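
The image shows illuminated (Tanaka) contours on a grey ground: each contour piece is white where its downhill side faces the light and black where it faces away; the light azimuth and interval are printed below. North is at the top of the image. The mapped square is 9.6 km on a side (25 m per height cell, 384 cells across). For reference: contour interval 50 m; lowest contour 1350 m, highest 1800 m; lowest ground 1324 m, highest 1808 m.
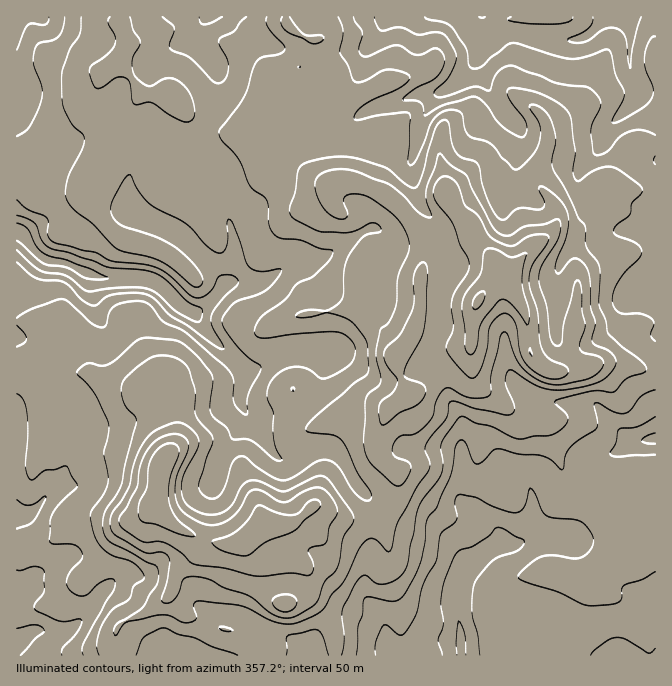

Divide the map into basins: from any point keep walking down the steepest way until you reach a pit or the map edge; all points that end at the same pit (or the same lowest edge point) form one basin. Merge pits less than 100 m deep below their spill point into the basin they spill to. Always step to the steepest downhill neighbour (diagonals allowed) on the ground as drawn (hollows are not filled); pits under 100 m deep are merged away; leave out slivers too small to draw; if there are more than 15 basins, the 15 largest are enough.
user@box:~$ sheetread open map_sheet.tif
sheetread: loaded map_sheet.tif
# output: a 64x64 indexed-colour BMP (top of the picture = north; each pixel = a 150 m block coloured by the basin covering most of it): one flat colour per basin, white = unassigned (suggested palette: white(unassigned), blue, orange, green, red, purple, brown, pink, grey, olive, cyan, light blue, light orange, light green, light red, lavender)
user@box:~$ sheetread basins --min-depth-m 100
<image width="64" height="64" href="data:image/bmp;base64,Qk12CAAAAAAAAHYAAAAoAAAAQAAAAEAAAAABAAQAAAAAAAAIAAATCwAAEwsAABAAAAAAAAAA////ALR3HwAOf/8ALKAsACgn1gC9Z5QAS1aMAMJ34wB/f38AIr28AM++FwDox64AeLv/AIrfmACWmP8A1bDFAEREREREEREREREREREREREzMzMzMzMzMzMzMzMzMzMzREREREQRERERERERERERETMzMzMzMzMzMzMzMzMzMzNERERERBERERERERERERERMzMzMzMzMzMzMzMzMzMzM0REREREQRERERERERERERMzMzMzMzMzMzMzMzMzMzMzREREREREQREREREREREREzMzMzMzMzMzMzMzMzMzMzNEREREREREQREREREREREzMzMzMzMzMzMzMzMzMzMzM0RERERERERBERERERERMzMzMzMzMzMzMzMzMzMzMzMzREREREREREQREREREREzMzMzMzMzMzMzMzMzMzMzMzNERERERERERBERERERERMzMzMzMzMzMzMzMzMzMzMzM0REREREREREQRERERMzMzMzMzMzMzMzMzMzMzMzMzMzREREREREREREERERMzMzMzMzMzMzMzMzMzMzMzMzMzNEREREREREREQSIhMzMzMzMzMzMzMzMzMzMzMzMzMzM0REREREREREQiIiIjMzMzMzMzMzMzMzMzMzMzMzMzMzREREREREREIiIiIiIiIzMzMzMzMzMzMzMzMzMzMzMzNEREREREREQiIiIiIiIiMyIiIjMzMzMzMzMzMzMzMzM0REREREREQiIiIiIiIiIiIiIiIzMzMzMzMzMzMzMzMzRERERERERCIiIiIiIiIiIiIiIjMzMzMzMzMzMzMzMzNEREREREREIiIiIiIiIiIiIiIiMzMzMzMzMzMzMzMzM0RERERERERCIiIiIiIiIiIiIiIzMzMzMzMzMzMzMzMzREREREREREIiIiIiIiIiIiIiIzMzMzMzMzMzMzMzMzNEREREREREQiIiIiIiIiIiIiIzMzMzMzMzMzMzMzMzM0REREREREREIiIiIiIiIiIiIjMzMzMzMzMzMzMzMzMzREREREREREQiIiIiIiIiIiIiMzMzMzMzMzMzMzMzMzNERERERERERCIiIiIiIiIiIiIjMzMzMzMzMzMzMzMzM0RERERERERCIiIiIiIiIiIiIiMzMzMzMzMzMzMzMzMzREREREREREIiIiIiIiIiIiIiIjMzMzMzMzMzMzMzMzNEREREREREIiIiIiIiIiIiIiIiITMzMzMzMzMzMzMzM0QiRERCIiIiIiIiIiIiIiIiIiIhEzMzMzMzMzMzMzMzIiIiIiIiIiIiIiIiIiIiIiIiIhETMzMzMzMzEzMzMzMiIiIiIiIiIiIiIiIiIiIiIiIiEREzMzMzMxERERERESIiIiIiIiIiIiIiIiIiIiIiIiIRERMzMzMxERERERERIiIiIiIiIiIiIiIiIiIiIiIiIhERERMzMzEREREREREiIiIiIiIiIiIiIiIiIiIiIiIhERERETMzMRERERERESIiIiIiIiIiIiIiIiIiIiIiIhERERERMzMxERERERERIiIiIiIiIiIiIiIiIiIiIiIiEREREREzMzEREREREREiIiIiIiIiIiIiIiIiIiIiIiIRERERETMzERERERERESIiIiIiIiIiIiIiIiIiIiIiIREREREREzMRERERERERIiIiIiIiIiIiIiIiIiIiIiIhERERERERMREREREREREiIiIiIiIiIiIiIiIiIiIiIiERERERERERERERERERESIiIiIiIiIiIiIiIiIiIiIiIRERERERERERERERERERIiIiIiIiIiIiIiIiIiIiIiIhEREREREREREREREREREiIiIiIiIiIiIiIiIiIiIiIiERERERERERERERERERESIiIiIiIiIiIiIiIiIiIiIiIRERERERERERERERERERIiIiIiIiIiIiIiIiIiIiIiIREREREREREREREREREREiIiIiIiIiIiIiIiIiIiIiERERERERERERERERERERESIiIiIiIiIiIiIiIiIiIiERERERERERERERERERERERIiIiIiIiIiIiIiIiIiIiIRERERERERERERERERERERFSIiIiIiIiIiIiIiIiIiIREREREREREREREREREREREVUiIiIiIiIiIiIiIiERERERERERERERERERERERERERVVIiJSIiIiIiIiIiIRERERERERERERERERERERERERFVVVVVIiIiIiIiIiIREREREREREREREREREREREREREVVVVVVSIiIiIiIiIhERERERERERERERERERERERERERVVVVVVIiIiIiIiImERERERERERERERERERERERERERFVVVVVVSIiIiJmZmYREREREREREREREREREREREREREVVVVVVVUiIiJmZmZhERERERERERERERERERERERERERVVVVVVVVIiJmZmZmYRERERERERERERERERERERERERFVVVVVVVVmZmZmZmZhEREREREREREREREREREREREREVVVVVVVVWZmZmZmZmYRERERERERERERERERERERERERVVVVVVVWZmZmZmZmZmYRERERERERERERERERERERERFVVVVVVWZmZmZmZmZmZmEREREREREREREREREREREREVVVVVVVVmZmZmZmZmZmYRERERERERERERERERERERERVVVVVVVWZmZmZmZmZmZhERERERERERERERERERERERFVVVVVVVZmZmZmZmZmZhEREREREREREREREREREREREVVVVVVVVmZmZmZmZmZhERERERERERERERERERERERER"/>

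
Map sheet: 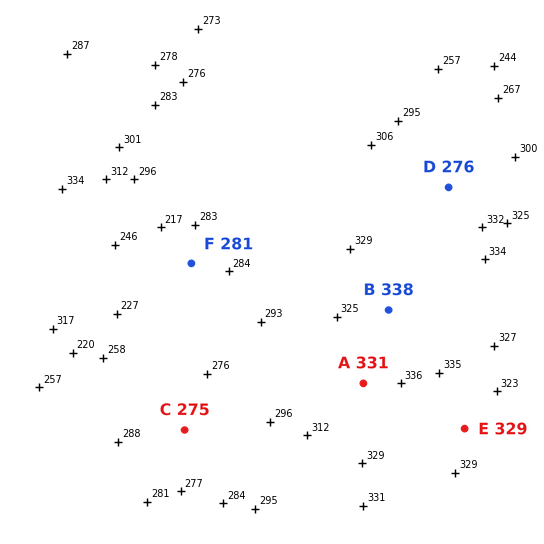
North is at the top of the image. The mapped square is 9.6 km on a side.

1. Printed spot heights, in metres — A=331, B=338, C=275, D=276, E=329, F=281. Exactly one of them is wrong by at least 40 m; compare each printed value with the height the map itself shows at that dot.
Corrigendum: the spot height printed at D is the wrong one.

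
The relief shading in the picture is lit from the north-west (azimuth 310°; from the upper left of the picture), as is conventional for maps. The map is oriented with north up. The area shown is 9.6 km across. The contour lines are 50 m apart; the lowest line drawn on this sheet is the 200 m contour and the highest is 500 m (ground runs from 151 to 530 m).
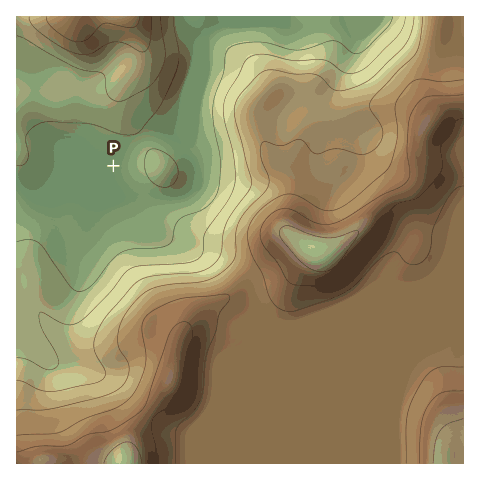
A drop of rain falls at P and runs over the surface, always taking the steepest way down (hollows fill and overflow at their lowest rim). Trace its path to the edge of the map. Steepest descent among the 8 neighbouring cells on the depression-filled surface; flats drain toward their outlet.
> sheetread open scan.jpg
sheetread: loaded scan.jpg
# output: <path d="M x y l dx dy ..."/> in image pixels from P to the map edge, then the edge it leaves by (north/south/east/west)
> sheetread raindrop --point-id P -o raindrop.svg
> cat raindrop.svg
<path d="M113 166l-7 7-43 0-29 29-17 0"/>
exit: west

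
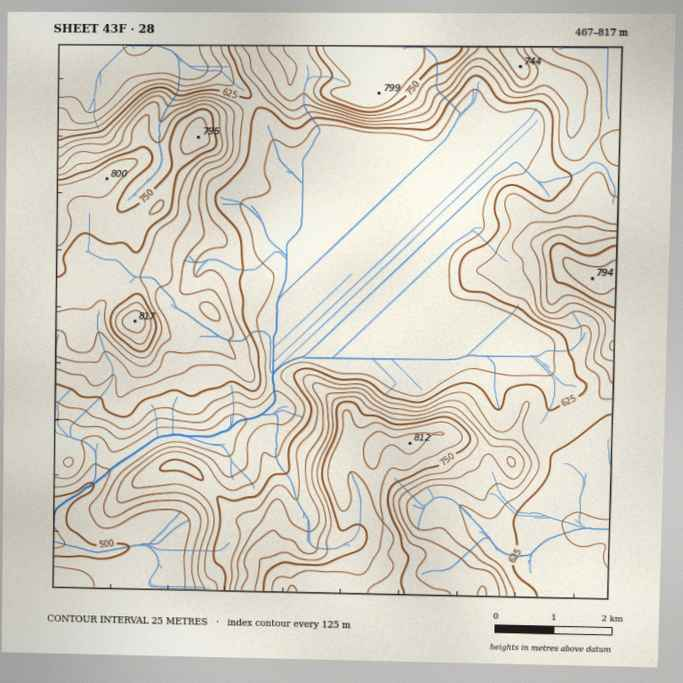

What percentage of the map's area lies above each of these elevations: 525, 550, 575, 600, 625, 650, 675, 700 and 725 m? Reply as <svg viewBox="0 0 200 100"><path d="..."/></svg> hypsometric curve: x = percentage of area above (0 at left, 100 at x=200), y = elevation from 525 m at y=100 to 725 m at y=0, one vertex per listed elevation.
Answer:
<svg viewBox="0 0 200 100"><path d="M193 100l-9-12-6-13-46-13-25-12-22-12-19-13-15-13-14-12"/></svg>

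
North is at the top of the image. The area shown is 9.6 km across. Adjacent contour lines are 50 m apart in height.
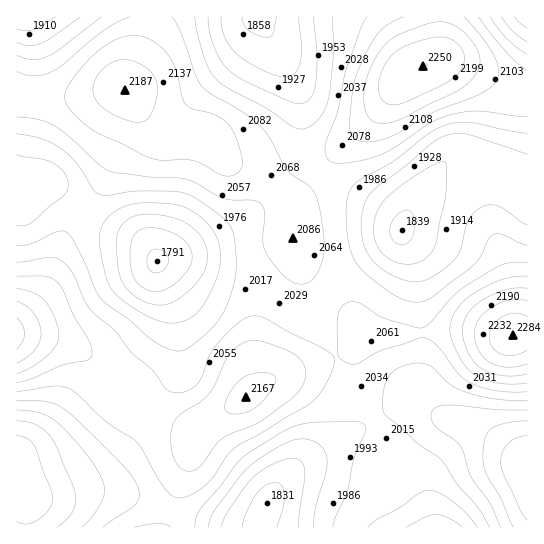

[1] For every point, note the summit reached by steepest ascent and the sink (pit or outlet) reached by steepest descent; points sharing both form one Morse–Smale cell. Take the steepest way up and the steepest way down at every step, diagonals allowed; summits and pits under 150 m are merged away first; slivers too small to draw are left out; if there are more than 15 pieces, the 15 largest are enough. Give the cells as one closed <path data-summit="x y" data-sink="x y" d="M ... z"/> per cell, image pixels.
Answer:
<path data-summit="17 334" data-sink="157 261" d="M49 184l-7 0-21 15-5 0 1 136 29 2 31 11 8 5 29 30 19 9 37 27 21 10 7 0 73-50 65-22-12-22-18-18-17-8-27-20-16-6-35-8-25-12-12-3-16 1-7-11-12-10-42-20-32-27z"/><path data-summit="423 66" data-sink="259 17" d="M438 16l-287 0-4 22-22 52 20 29 17 16 11 2 33-2 21 26 18 7 21 12 19 21 6 12 0 7 2-14 10-15 26-32 36-33 34-44 14-13 20-6 4-5 3-17z"/><path data-summit="423 66" data-sink="157 261" d="M125 89l-14 0-38 8-44 0-13-2 0 103 5 1 21-15 11 1 44 35 42 20 12 10 7 11 23 0 42 18 31 6 35 24 16 7 14-14 6-11-16-14-8-12-8-22-2-30-8-16-22-21-34-15-21-26-33 2-15-5-13-13-14-24z"/><path data-summit="513 335" data-sink="527 474" d="M475 331l-37 0-36 4-28 0-9-3-13 29 1 20 31 53 7 23 10 4 18 20 15 47 93 0 1-194-25 2z"/><path data-summit="423 66" data-sink="402 230" d="M446 60l-11 1-26 11-10 10-34 44-36 33-33 42-4 12 1 30 12 28 21 21 23-23 42-28 10-10 8-20 30-41 10-10 16-1 25 8 38 27 0-99-15-4-40-23z"/><path data-summit="513 335" data-sink="402 230" d="M465 159l-16 1-10 10-30 41-8 20-10 10-42 28-22 22 22 22 13 18 12 4 28 0 36-4 37 0 28 5 25-3 0-138-35-27z"/><path data-summit="17 334" data-sink="21 483" d="M27 335l-11 0 0 142 4 4 4 10 3 4 10 2 18 0 28-5 30 0 22 5 35 14 19-53 4-20 6-8-12-2-10-5-44-31-19-9-29-30-8-5-20-8z"/><path data-summit="17 334" data-sink="267 503" d="M337 357l-66 22-72 49-6 10-4 20-18 52 56 17 32 1 2-11 8-18 16-21 17-15 33-20 13-14-4-43z"/><path data-summit="513 335" data-sink="267 503" d="M362 335l-12 14-14 8 5 14 7 42-1 18-17 16-33 20-12 11-21 32-4 11 1 7 172-1-6-26-8-20-18-20-10-4-7-23-31-53-1-20z"/><path data-summit="423 66" data-sink="25 17" d="M150 16l-133 0-1 78 13 3 44 0 38-8 14 0 22-51 4-13z"/><path data-summit="423 66" data-sink="527 17" d="M527 16l-88 0 0 38-4 7 11-1 20 5 47 26 14 4z"/><path data-summit="513 335" data-sink="21 483" d="M17 477l0 51 146 0 8-15-2-4-22-8-34-9-30 0-28 5-18 0-10-3z"/><path data-summit="513 335" data-sink="157 261" d="M326 292l-22 25 20 18 11 19 3 2 12-7 14-18-15-18z"/><path data-summit="513 335" data-sink="267 503" d="M173 511l-4 3-4 14 70-1-40-8z"/>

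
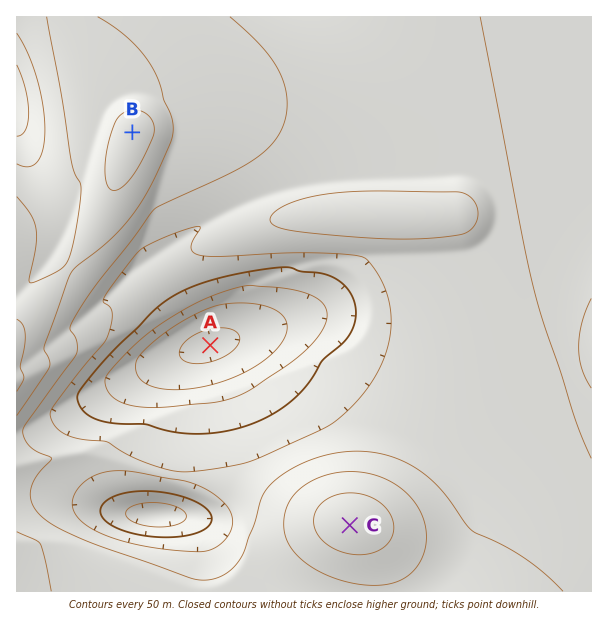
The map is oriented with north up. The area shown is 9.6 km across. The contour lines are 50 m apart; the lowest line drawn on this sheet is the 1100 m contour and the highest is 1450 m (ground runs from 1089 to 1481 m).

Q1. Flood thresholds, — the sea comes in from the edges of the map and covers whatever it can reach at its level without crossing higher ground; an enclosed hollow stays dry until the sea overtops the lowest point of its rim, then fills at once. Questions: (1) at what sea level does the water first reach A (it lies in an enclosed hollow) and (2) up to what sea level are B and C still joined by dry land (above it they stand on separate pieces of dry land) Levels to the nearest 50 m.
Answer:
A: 1300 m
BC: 1350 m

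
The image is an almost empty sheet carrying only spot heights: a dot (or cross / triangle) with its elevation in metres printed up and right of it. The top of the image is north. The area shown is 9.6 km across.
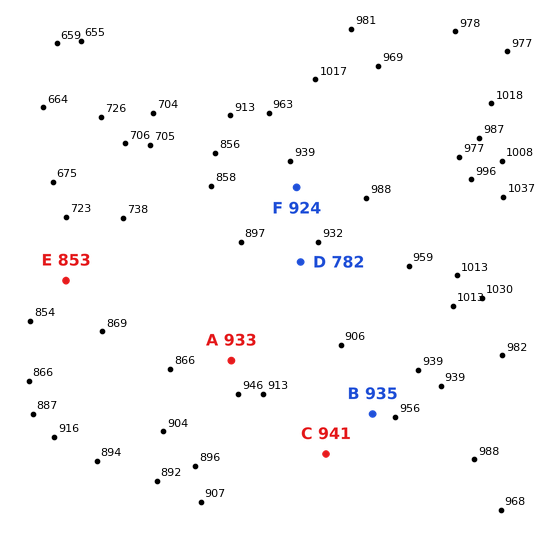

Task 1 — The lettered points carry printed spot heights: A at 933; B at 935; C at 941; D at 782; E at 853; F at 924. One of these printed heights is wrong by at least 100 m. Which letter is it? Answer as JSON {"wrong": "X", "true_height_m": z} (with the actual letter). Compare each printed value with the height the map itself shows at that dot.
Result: {"wrong": "D", "true_height_m": 907}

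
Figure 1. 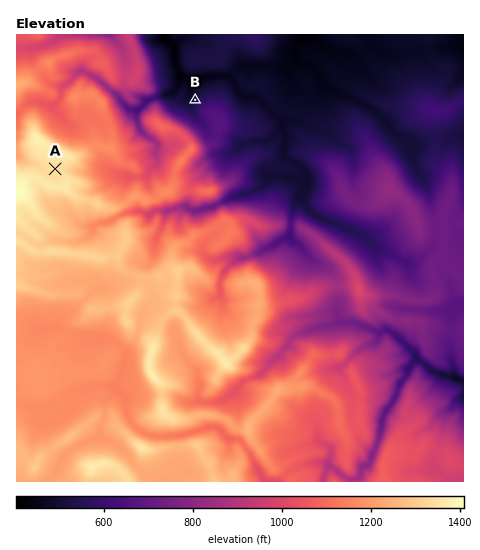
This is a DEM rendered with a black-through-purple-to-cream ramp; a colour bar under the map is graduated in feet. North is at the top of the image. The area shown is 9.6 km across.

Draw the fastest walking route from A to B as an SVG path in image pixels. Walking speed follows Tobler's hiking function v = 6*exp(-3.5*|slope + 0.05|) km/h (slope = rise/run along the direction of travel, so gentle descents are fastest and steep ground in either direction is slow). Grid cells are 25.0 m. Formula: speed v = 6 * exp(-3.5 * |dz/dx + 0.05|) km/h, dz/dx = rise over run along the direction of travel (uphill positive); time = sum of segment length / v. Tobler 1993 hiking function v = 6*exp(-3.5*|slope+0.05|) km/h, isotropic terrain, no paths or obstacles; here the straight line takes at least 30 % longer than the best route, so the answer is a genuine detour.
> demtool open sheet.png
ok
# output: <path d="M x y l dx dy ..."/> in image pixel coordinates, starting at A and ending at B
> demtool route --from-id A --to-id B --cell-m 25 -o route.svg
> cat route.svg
<path d="M55 169l1 0 5-3 6 0 4-2 5 0 2-1 14-14 17-8 3-4 3-1 14-14 2-1 5 0 2-1 0-3 2-4 11-11 4-2 4 0 9 5 14 0 3-2 3 0 7-3"/>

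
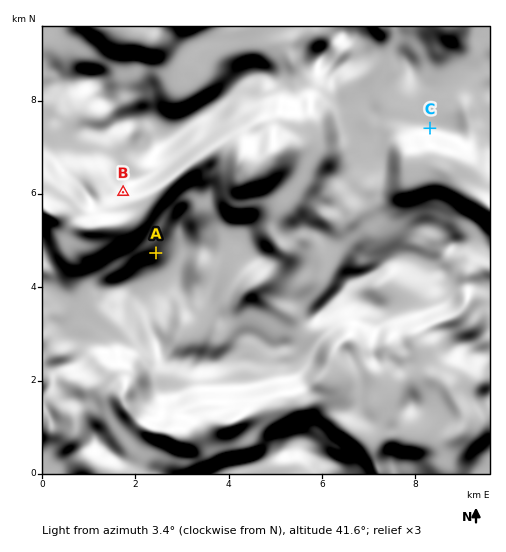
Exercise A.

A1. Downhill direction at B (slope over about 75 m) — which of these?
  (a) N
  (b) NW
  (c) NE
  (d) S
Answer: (a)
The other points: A SE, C N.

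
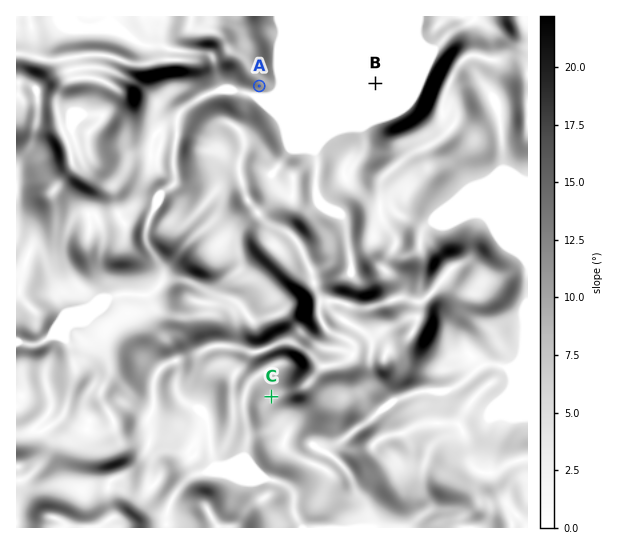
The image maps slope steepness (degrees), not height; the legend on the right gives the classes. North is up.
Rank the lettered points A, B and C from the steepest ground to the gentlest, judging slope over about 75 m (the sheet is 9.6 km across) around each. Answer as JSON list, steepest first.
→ ["A", "C", "B"]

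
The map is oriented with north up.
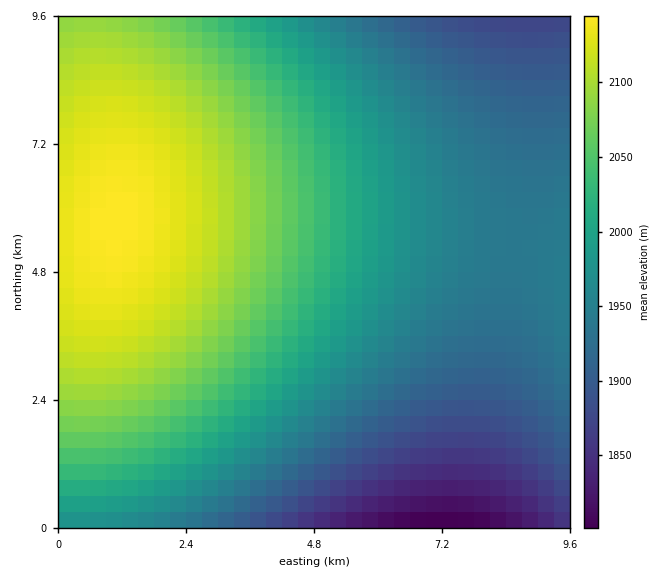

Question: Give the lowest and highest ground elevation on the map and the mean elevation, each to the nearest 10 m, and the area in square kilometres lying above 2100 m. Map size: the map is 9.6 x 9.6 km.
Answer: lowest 1790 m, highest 2140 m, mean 2000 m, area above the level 17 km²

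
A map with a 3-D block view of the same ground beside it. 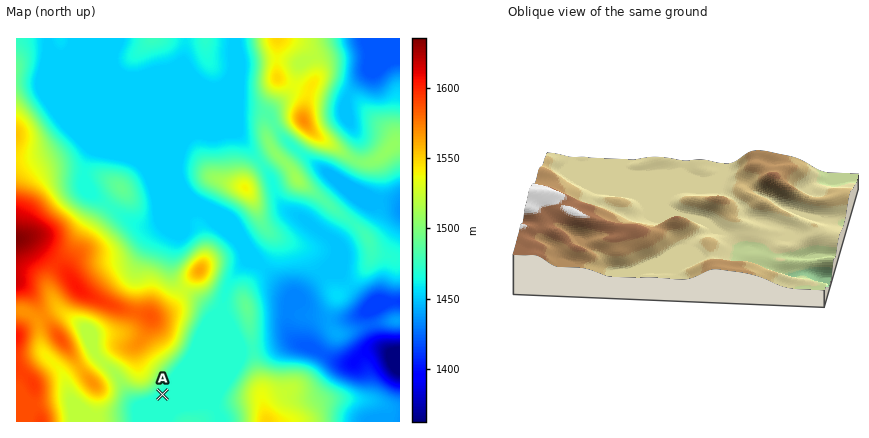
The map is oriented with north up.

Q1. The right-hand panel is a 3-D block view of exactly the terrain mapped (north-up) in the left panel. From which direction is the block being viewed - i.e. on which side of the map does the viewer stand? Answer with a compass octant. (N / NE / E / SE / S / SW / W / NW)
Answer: S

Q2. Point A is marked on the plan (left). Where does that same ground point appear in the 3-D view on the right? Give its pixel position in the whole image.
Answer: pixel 634 269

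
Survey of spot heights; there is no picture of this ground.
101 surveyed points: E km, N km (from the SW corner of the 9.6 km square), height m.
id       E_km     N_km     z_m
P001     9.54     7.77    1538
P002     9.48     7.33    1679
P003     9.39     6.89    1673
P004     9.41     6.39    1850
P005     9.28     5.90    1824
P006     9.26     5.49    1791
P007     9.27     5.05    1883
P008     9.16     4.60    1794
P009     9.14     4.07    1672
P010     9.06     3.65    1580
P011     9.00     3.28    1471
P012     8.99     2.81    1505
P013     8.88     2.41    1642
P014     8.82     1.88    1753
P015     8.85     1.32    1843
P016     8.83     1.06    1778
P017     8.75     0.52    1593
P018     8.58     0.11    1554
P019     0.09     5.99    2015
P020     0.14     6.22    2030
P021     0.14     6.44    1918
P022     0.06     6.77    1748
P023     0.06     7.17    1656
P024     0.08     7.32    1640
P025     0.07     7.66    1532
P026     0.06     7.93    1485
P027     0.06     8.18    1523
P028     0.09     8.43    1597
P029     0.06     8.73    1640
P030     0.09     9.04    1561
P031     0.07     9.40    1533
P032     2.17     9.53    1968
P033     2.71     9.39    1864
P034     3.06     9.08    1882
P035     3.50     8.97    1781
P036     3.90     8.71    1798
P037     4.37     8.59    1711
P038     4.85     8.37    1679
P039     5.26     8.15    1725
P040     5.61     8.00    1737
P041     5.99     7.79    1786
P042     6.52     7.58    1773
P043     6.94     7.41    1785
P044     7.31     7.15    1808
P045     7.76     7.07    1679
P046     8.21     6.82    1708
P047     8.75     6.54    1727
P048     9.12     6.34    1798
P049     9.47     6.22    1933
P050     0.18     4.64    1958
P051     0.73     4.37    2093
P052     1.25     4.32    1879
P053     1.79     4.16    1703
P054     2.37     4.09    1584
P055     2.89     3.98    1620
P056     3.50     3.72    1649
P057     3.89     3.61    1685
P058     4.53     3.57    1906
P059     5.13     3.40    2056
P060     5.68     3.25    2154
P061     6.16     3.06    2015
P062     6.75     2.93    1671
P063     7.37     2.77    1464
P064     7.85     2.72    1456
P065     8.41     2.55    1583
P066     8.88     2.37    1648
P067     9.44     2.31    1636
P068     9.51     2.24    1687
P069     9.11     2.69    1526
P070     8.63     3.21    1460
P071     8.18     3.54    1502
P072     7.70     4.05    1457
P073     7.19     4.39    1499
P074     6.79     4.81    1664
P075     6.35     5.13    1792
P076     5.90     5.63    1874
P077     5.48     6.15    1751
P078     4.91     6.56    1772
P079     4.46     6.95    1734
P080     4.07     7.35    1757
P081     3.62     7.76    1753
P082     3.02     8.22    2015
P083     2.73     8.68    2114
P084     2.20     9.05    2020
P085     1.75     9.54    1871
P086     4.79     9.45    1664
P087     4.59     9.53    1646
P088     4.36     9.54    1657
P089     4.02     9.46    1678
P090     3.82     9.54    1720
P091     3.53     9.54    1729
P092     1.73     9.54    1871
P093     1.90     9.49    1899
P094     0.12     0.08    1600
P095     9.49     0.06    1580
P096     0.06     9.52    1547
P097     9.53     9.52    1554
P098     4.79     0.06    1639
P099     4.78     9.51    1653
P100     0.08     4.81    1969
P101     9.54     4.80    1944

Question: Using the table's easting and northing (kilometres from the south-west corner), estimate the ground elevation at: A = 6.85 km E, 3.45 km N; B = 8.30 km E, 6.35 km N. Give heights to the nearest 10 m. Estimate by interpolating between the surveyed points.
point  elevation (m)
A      1760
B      1810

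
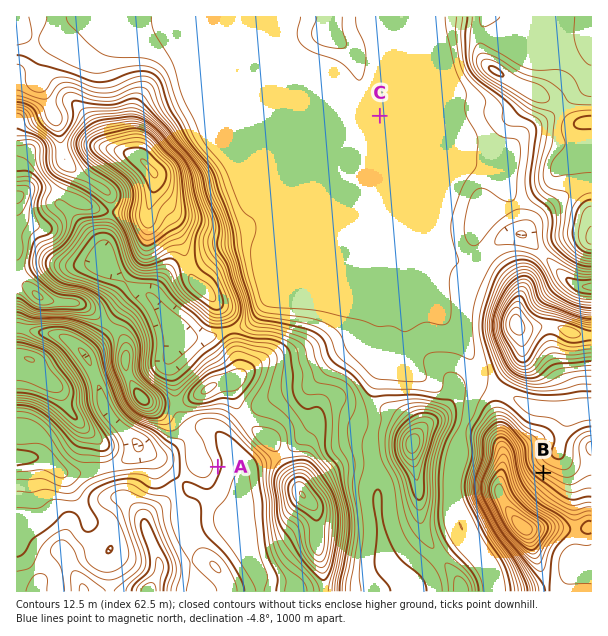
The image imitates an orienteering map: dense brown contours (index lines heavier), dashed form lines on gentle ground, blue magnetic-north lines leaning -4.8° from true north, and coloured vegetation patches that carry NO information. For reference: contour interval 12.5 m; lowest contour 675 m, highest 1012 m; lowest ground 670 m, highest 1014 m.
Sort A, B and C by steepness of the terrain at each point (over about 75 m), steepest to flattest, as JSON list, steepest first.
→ ["B", "A", "C"]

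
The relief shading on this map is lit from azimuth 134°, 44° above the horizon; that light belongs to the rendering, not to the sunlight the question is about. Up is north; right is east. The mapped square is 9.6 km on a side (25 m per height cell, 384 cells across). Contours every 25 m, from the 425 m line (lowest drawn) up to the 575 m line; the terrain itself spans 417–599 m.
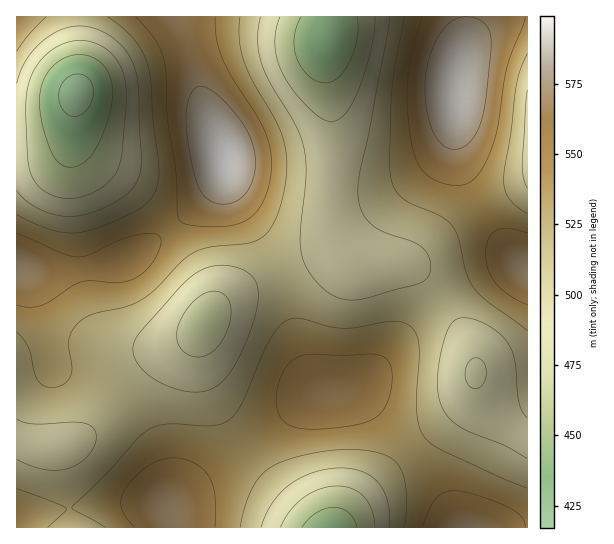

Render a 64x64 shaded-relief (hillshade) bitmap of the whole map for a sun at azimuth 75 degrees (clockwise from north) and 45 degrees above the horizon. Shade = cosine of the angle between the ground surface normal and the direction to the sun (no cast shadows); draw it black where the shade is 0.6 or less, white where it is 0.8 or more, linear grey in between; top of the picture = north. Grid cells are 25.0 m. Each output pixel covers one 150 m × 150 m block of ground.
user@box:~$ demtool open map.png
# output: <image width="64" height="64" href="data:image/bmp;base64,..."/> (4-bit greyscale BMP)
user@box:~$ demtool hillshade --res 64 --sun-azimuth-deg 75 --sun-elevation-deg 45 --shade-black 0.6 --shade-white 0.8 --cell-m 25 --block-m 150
<image width="64" height="64" href="data:image/bmp;base64,Qk12CAAAAAAAAHYAAAAoAAAAQAAAAEAAAAABAAQAAAAAAAAIAAATCwAAEwsAABAAAAAAAAAAAAAAABEREQAiIiIAMzMzAERERABVVVUAZmZmAHd3dwCIiIgAmZmZAKqqqgC7u7sAzMzMAN3d3QDu7u4A////AKqpmYh2ZVVWZ3iJmqq7u7u7qqmHZlRDM0RWZ4iZmaqqqqmZh3ZmVWZniJmqqqu7u7uqqYd2VEQ0RFZniJmZqqqqmZmId2ZmZneImaqqqqqqqqqZh3ZVRERFVneImZmqqqqZmYh3ZmZnd4iZqqqqqqqqqZmHdlVERFVmeImZmqqqqpmZiHdmZmd4iZmqqqqqqqqZmId2VVRFVWd4iZmqqqqpmZiId3ZmZ3iJmaqqqqmZmZmYh3ZlVVVWZ4iZmaqqqpmZmIh3dmZneImZmqmZmZmZmYiHdmZVVmZ3iJmaqqqqmZmYiHdmZmd4iZmZmZmZmZmIiId3ZmZmZ3iJmaqqqqqZmYiHd2ZmZ3iImZmZmZiIiIiIh3d2Zmd3iJmaqqqpmZmYiId3ZmZ3eIiZmZmYiIiIiIh3d3d3d4iJmaqqqZmZiIiIh3d2Znd4iJmZmYiIiHeIh3d3d3eIiZmaqqmZmZmIiIiHd3d3d3iImZmYiId3d3d3d3d4iIiZmqqqqZmYiIiIiId3d3d3iIiZmYiHd3d3d3d4iIiImZqqqqqZmIiId3eIiHd3d3eIiZmYiId3d3d3d4iIiImZqqqqqpmIh3d3d4iIiId3iIiJmZiId3ZmZ3d3iIiImZqqu7qqmYh3d2d3iIiIiIiIiJmZmId3ZmZmd3iIiImZqqu7u6qYh3ZmZneIiIiIiIiZmZmYh3ZmZmZ3eIiIiZmqq7u7qpiHZmZmd4iJmZmImZmZmYiHdmZmZneIiIiZmaq7u7uqmHdmVWZ3iJmZmZmZmZmZiHdmZmZmd4iIiJmZqru7u6qYdmVVZneImZmZmZmZmZmYd2ZVVmd3iIiImZmqq7u7qph2ZVVmd4mZmZmZmZmpmZh3ZlVWZ3iIiZiJmZqru7uqmHZlVWZ4iZmZmZmZmqqZmHdmVVZneIiZmIiZmqu7u6qYdlVVZniJmZmZmZmaqpmYd2VVVmeIiZmYiImZqru7qYh2VVVmeImZmZmZmZqqqZh3ZVVWZ4iZmZmIiZmqq7qph3ZVVWd4iZmZmZmZmqqpmHdlVVZniJmZmYiImZqqqpmHZlVVZ3iJmZmIiJmaqqmYd2VVVneJmZmZiIiJmqqpmHdlVVV3iImZiIiImZqqqph3ZVVmd4mZmZmIiImZmZmIdmVVVXeImZmIiIiJmqqqmIdmVWZ4iZmZmYiIiJmZmId2VVVWd4iZmIiIiImaqqqYh2ZWZniJmZmZiIiIiZmId2VVVVZ4iZmYiHeIiZqqqpiHZmZneJmZmZmIiIiIiId2ZVVVZoiZmZiId3iJmqqqmIdmZmd4mZmZmYiIiIiId2ZVVVVmiJmZmIh3iImaqqqYh3Zmd4iZmZmYiIiIiId2ZVVVVmeZmZmYiHeIiZqqqZiHd3d4iZmZmZiIiIiId3ZlVVVWd5mqqZmId4iJmqqpmId3d3iJmZmZiIiIiId3ZlVVVWd4mqqqmYiHiImZqpmYh3d4iJmZmZmIiHd3d3dmVVVWZ4iqqqqZiIeIiZmZmYh3d4iJmaqZmIh3d3d3d2ZlVWZ4iaqqqpmIh4iIiZmIiHd4iJmqqpmYh3d3d3d3ZmZmZ4iZu7qqmYh3eIiIiIh3d3iJmqqqmZiHd3d3d3dmZmZ3iZq7u6qZiHd3d4h3d3d3iJmqqqqpiHd3d3d3d2Zmd3iZqru7qpiId3d3d3dmZneImqu7uqmId3Znd3d3d3d3iZqru7upmIh3d3dmZmZmZ4iau7u6qYh3ZmZmd3d3d3iZqru7uqmYh3d2ZmZVVVZniaq7u7upiHdmZmZmZ3d3iJqru7u6qZiHd2ZmVVVVVWeJq7zMu6mYd2ZmZmZmd3iJmru7u7qpmId3ZmVVRERVZ4mrvMy7qZh3ZmZmZmZ3eImqu7y7uqmYh3ZmVURERFVniavMzMuqmHdmZmZmZmd4mau7zMu6qZh3dmVURENEVWeKq8zMy7qYd2ZmVVZmZ3iZq7zMzLupmHdmVVRDM0RVaJq7zMzLupiHZmVVVVZneJqrvMzMu6mYd2ZVRDMzRFZ4mrzMzMu6mIdmVVVVVmd4mqvMzMzLqph3ZVREMzNEVniavM3cy7qYh2ZVVVVVZ3iau8zNzMu6mHdlVEMzM0Vniau8zdzLupiHZlVURFVmeJq8zN3dy7qYdmVEMzM0RWeJq8zN3Mu6mIdmVUREVWZ4mrzN3d3Muph2VUMzMzRVZ4mrzN3cy7qYd2VURERFZniavM3d3cy6mHZUQzMzNFZ4mrvM3czLuph3ZVREREVmeJq8zd3d3LqYdlQzIjNEVniau8zdzMuqmHZlRERERWZ4mrzN3d3Muph2VDMiM0VWeJq8zN3My6qYdlVEM0RFZ3iavM3d3cy6mHZEMiIzRWeJqrzM3MzLqph2VEQzNEVniJq8zd3cy7qYZUMyIjNFZ4mrvMzMzLupmHZUQzM0RWeImrvM3czLqpdlQzIiNEVniau8zMzMu6mIdlRDMzRFZ4iau8zMzLuph2VDMiM0VniZq7zMzMy7qYd2VDMzNEVniJqrvMy7uqmHZUMzM0RWeJqrvMzMzLuph2ZUMzM0RWd4mqu7u7uqmYdlRDMzRVZ4mqu7zMzMu6mHZlQzMzRFZ3iZqru7uqqZh2VUQ0RFZ4iaq7u8zMu7qYdmVDMzNFVneJmqqruqqpiHZlRERFZniZqru7u7u7qph2ZUMzM0VWd4mZqqqqqpmIdmVURVVneJmqu7u7u7uqmIdlRDM0RVZ3iJmaqq"/>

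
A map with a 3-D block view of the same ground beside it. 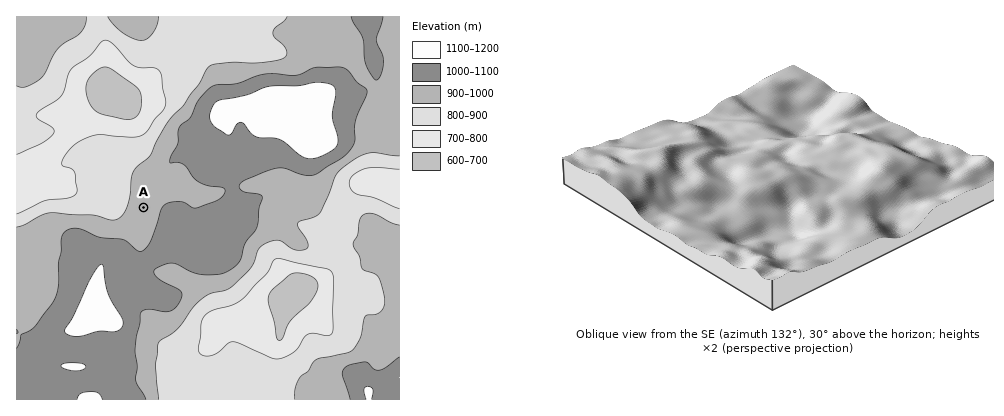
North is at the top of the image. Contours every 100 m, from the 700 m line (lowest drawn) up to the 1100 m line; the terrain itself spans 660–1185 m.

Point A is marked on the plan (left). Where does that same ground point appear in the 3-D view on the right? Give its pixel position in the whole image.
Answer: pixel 749 150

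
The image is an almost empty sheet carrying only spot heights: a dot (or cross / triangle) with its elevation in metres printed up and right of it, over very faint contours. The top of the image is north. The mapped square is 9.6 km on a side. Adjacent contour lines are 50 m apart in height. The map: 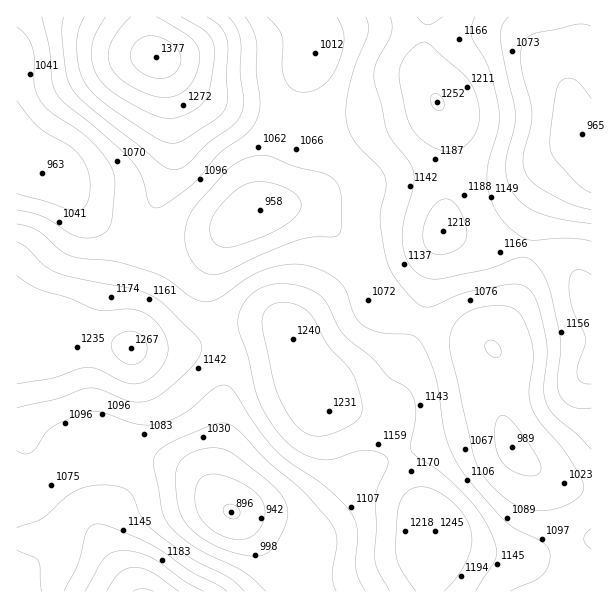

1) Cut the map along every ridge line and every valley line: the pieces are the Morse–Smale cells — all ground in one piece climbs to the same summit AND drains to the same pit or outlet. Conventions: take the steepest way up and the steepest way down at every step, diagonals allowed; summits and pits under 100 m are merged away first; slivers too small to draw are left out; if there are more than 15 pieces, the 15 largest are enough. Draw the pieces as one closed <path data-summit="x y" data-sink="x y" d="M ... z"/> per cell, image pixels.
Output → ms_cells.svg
<path data-summit="435 531" data-sink="231 512" d="M278 326l-27 2-28 8 5 32-5 27-1 48-6 24 0 19 6 15 6 9 12 7 39 39 11 8 11 18 2 10 126 0 1-22 6-39-21-36-24-61-11-13-33-12-17-9-10-19-19-24-11-24z"/><path data-summit="437 102" data-sink="260 210" d="M428 16l-121 1 9 24 0 13-20 35-10 37-12 26-6 19-3 30-3 8 37-3 16 6 25 24 16 19 23 47 7 5 30 13 4 0 2-8 10-46 12-38 7-57 0-21-5-27-22-52 0-29z"/><path data-summit="437 102" data-sink="582 134" d="M579 16l-150 0-5 26 0 29 21 48 5 18 1 34-9 59 10 5 25 7 53 6 22 8 15 9 7 7 17 28 1-157-9-8-3-6-9-33 0-18 9-22z"/><path data-summit="143 591" data-sink="231 512" d="M114 450l-22 0-9 2-11 6-27 23-12 6-17 2 1 103 285-1-1-9-11-18-11-8-39-39-10-6-35-36-13-7-26-10z"/><path data-summit="156 57" data-sink="42 173" d="M143 16l-127 1 0 132 17 20 24 9 16 16 13 18 12 10 40 22 12 3 4-40 12-27 6-21 0-43-8-45-4-11-8-6-2-6z"/><path data-summit="156 57" data-sink="260 210" d="M306 16l-162 1 6 31 2 6 8 6 4 11 8 45 0 43-6 21-12 27-2 40 27 0 30-7 55-33 2-28 8-27 12-26 10-37 20-35-2-19z"/><path data-summit="131 348" data-sink="231 512" d="M20 304l-4 1 1 183 16-1 12-6 27-23 11-6 9-2 22 0 42 8 26 10 13 7 27 26-6-15 0-19 6-24 1-48 5-27-2-20-4-11-36 11-54 1-19-6-42-6-21-18z"/><path data-summit="435 531" data-sink="512 447" d="M423 322l-5 1-20 43-7 12-10 10-13 8-12 2-28 0 19 11 33 12 8 8 8 14 19 52 19 32 2 9 5 5 21 7 41 10 25 0 36-12-11-48-7-18-32-30-6-12-9-33 0-43-5-12-12-8z"/><path data-summit="437 102" data-sink="512 447" d="M443 230l-7 18-10 54-6 19 71 25 3 4 5 12 1 52 14 36 20 19 24 13 23 6 10 0 1-188-8-9-10-19-7-7-15-9-22-8-53-6z"/><path data-summit="435 531" data-sink="260 210" d="M299 206l-24 0-15 4-20 10-12 11-10 15-8 29 0 22 7 27 5 13 38-11 22 2 8 5 11 24 19 24 9 16 27 1 12-2 13-8 10-10 29-57-19-7-20-10-20-41-9-14-31-32-12-7z"/><path data-summit="131 348" data-sink="42 173" d="M17 150l-1 153 34 16 21 18 25 3 33 8 5-45 17-55-13-4-40-22-12-10-13-18-16-16-24-9z"/><path data-summit="131 348" data-sink="260 210" d="M230 228l-30 14-21 5-28 1-17 55-4 39 2 7 54-1 36-12-12-39 0-22 8-29z"/><path data-summit="435 531" data-sink="260 210" d="M437 536l-7 34 1 22 146-1-5-22-8-23-36 12-25 0-41-10-18-6z"/><path data-summit="131 348" data-sink="512 447" d="M540 472l-2 1 8 7 7 18 11 45 2 3 12-5 13-1 1-51-25-3z"/><path data-summit="156 57" data-sink="582 134" d="M591 16l-11 1 0 39-9 22 0 18 5 20 7 19 8 7z"/>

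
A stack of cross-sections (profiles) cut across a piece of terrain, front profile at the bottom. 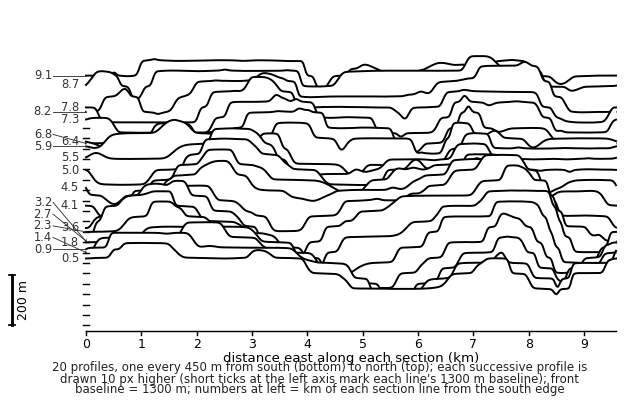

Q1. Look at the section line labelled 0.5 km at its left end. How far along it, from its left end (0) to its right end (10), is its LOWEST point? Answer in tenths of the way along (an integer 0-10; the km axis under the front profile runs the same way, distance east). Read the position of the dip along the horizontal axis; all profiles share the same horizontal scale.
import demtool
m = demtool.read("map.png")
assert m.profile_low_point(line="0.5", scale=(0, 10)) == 9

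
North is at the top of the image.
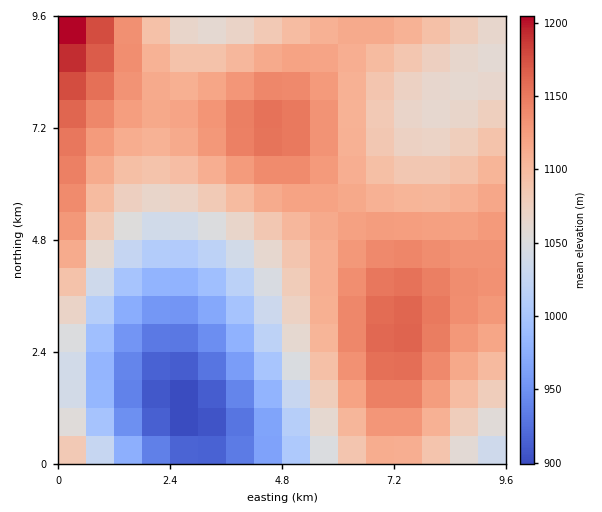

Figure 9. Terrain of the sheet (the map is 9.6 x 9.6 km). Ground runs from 895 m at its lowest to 1215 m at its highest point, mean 1075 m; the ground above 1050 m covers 68.9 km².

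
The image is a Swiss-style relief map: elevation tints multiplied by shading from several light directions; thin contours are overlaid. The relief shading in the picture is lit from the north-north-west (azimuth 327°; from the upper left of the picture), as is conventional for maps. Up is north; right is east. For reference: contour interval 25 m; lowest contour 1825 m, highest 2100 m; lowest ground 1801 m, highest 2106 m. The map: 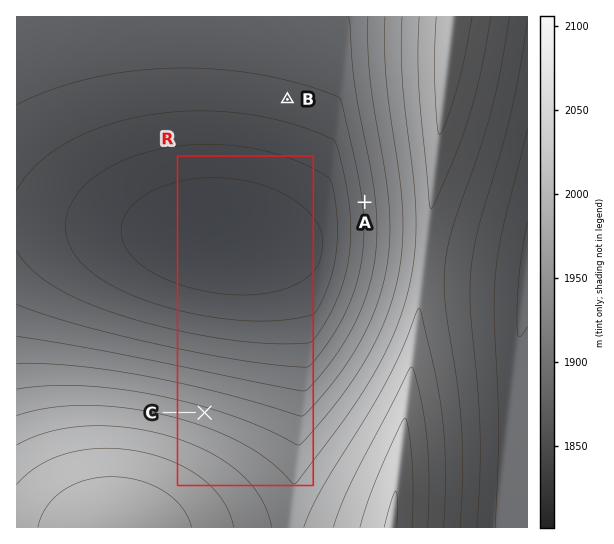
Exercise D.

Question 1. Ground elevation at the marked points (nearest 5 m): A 1905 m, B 1890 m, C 1980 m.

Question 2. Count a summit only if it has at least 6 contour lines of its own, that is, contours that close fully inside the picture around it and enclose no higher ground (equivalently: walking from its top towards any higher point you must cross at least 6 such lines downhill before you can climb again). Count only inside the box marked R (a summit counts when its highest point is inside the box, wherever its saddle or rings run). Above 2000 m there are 0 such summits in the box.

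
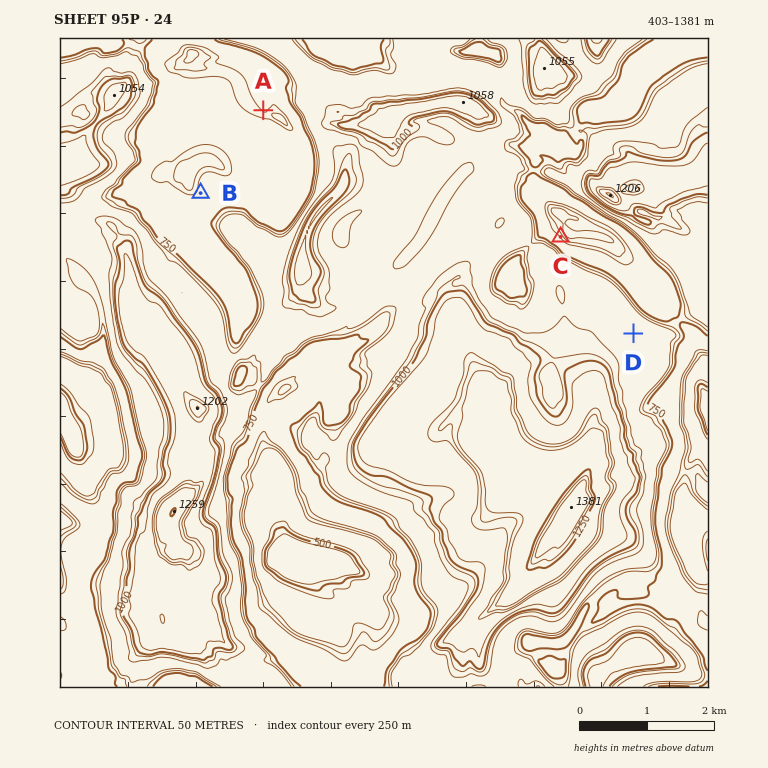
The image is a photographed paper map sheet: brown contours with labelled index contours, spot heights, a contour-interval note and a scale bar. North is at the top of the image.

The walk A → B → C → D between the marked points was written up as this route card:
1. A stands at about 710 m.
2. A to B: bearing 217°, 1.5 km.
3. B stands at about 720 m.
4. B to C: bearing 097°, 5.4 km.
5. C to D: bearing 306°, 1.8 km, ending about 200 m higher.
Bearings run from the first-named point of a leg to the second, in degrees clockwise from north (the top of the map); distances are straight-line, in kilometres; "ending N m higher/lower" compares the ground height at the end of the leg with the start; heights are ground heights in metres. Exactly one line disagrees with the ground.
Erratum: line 5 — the bearing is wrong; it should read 143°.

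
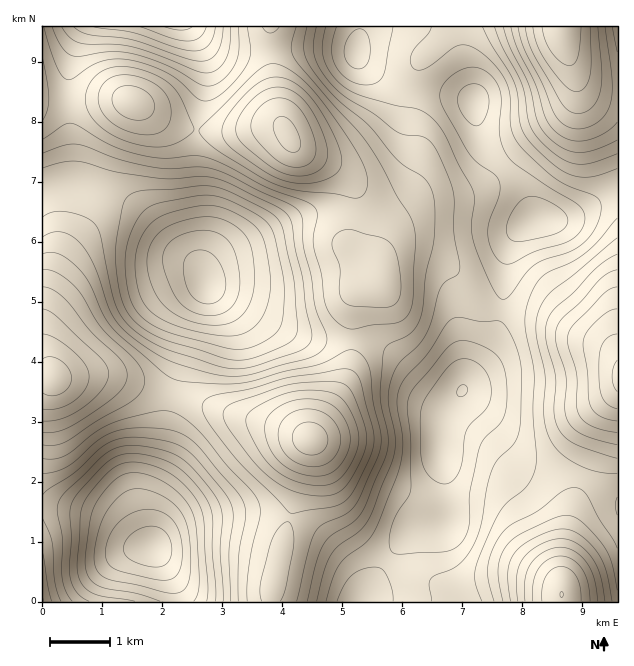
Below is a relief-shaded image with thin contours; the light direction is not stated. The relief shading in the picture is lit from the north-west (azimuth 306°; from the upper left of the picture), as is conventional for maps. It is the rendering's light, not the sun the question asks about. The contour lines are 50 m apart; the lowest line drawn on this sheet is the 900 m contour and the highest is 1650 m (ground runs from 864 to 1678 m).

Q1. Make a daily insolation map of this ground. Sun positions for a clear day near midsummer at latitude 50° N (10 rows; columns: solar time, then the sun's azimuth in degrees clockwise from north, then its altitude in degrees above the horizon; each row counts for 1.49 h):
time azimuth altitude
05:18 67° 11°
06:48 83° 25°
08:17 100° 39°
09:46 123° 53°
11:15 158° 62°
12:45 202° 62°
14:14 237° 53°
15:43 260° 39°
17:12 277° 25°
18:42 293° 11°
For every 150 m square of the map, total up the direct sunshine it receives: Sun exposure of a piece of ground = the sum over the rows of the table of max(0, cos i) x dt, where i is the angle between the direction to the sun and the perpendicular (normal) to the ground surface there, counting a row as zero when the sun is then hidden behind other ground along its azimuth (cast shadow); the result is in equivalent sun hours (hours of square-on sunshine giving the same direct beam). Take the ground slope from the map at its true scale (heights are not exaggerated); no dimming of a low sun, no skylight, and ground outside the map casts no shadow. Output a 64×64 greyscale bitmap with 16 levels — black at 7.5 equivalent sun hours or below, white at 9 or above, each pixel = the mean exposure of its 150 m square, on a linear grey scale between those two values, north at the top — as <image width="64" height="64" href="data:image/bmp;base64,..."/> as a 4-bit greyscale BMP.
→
<image width="64" height="64" href="data:image/bmp;base64,Qk12CAAAAAAAAHYAAAAoAAAAQAAAAEAAAAABAAQAAAAAAAAIAAATCwAAEwsAABAAAAAAAAAAAAAAABEREQAiIiIAMzMzAERERABVVVUAZmZmAHd3dwCIiIgAmZmZAKqqqgC7u7sAzMzMAN3d3QDu7u4A////AHdlMRIiIzAleIiJq83Lu6u8uqzMzMzKq7u6mZq8ypd3d3ZTEBM0EUeJmImavMu7q7y7vMzMzMyru6qZmay5h2Z4d2VCEkITaJmZmZq8y7u7vLvNzMzMzLq7qpiImqhmZoiIiHZDITV4mZmZmrzMu7vMy83Mu7u7qaqph3Z4dUVnmZmZmHYiZ4mZmZmavMy7u8zM3cu6qZmYiZh2VVVUNGeZmZqqhlWJqZiJmZq7zLu8zMzcy6qZmYd3d3ZERDM0aJmZmrl3d5u6mImZmqvMu7zMzMy6qqqZh3d3dkMzM0V4mZmat4iJrMuZmZmZq8zLzMzMy7qZmquYh3h2VERVZ4mZmaq3iZmsy6qZmZmrvMzMzMzLu6qqmamYiIdmZneJmqqqq7iJmZzMuqqqqqvM3d3MzLu7u7upeqmqmYiImZqqu7u7yYmZm8zLu7u7vM3d3czLu7u7u6l5qqqqqZqqq7vMzMzLiJmazMy8zMzMzd3MzMu7u7uqmHiru7u6qru7zMzMzMyJmZnMzMzMzMzMzMzMu6u7upmHaKu7u7u7u8zN3MzMzJmZmszMzMzMzMzLzMy6q7u6mHZYq7u7u7vMzd3czMvMuqqazMzMzMzMzMvMzLqru6qIdkmru7vMzMzd3d3My7zKqprMzMzMzMzMzMzMuqq6qZmGWqu7u8zM3d3d3czMzLupm8zMzMzMzMzN3Mu6qqmZqpd6qru7vMzd3d3dzMzMu6qszMzMzMzLu83MuqmZiJmql5qqqZqrzMzMzN3MzMy7qrzMzMzMy7uqu7qZiId3iauYqqiImqvMzMzMzMzMzMu73dzMzMzLupmqmYd3ZmeJupi6iImqq7zMzMzMzMzMzMzd3czLu7upiIh3dmZlZ5q6qbiImaqqq7zMzNzMzMzMzd3dzLuqmYd2ZmZmZmZ4q7uqmImaqqqqq7zM3czMzMzN3czLqHZlVVVEVWd3eJq7u7qZmaqqqZmqu8zdzMzMzMzMy6mGQyIiIiNFeIiZq8zMu5qqqqqpmZqrvMzLu8zLu7u6l2QhAAABEjRomZq7zMzLm7u7qqqqqqq7u7qru7qqmZh2VCIQAAASNGiZmrzMzMyrzLu6qqu7qqu6qZqqmHd3dmVURDIhESNFeJmqvMzMzLzMu7u7u7u6qqmYmYhlREVVVFVWZVREVneJqqvMzMzMvczLu7u7u7qqqYiIdkIiIzM0RWeId3eImqu7zN3czMy93cu7uqu7u6qpmIdkIREjMzNFeJmYiJqrzMzd3dzMzM3d27uqqqqqqqmZh2QhETREM0V4mIiaq7zN3d3dzMvLzd3cu6mZmZmqqpmXZDMzRGVEVWd4maq7vM3d3d3Mu7vd3dy6mYiIiaqqqZdlVWZmZ2ZUV4maqqq7zd3d3cu7u93czLqZiHd4mqqZmHZneIh3hld4mZqqqqvM3d3cuqu83czMupmYh3iamZmYd3iZmYiWiZmaqqqqqrzM3cuqq73cy7u6mZmHeJmZmZiIiJmZmZiqqqqqqqqqvMzMy6qrzdy7u6mZmYh3iZmZmIiJmpmaubu7uru6qrvMzMzLqrvNzLqqqZmYh2Z4mZmZmZmqqqq6u7u7u7qru8zMzLurvMzLqqqYh3d2VniZqqqZqqu7u8u7u7u7uqu8zMzLu7u8zLqpqph2ZlVVaJqqqqqru8zLu7zLu7uqqrzMzMu7u7vLuqqqqHZVVVVnmqqqu7u8zLqrvMzMu6qqq8zMy7u7u7u6qru6h3d2ZniZqqu7u8zKmqu8zMzMuqqru8zLu7u7u7u7u7uqqpmIiJmaq7u7zLmqq7zMzMzLuru8zMy7u7u7u7vMzMzMu6mZqqqrvMzMuqqrvMzMzMzMzMzMzLu7u7u7zMzM3dzMy7q6qrvMzN3Kqqq8zLu7vMzd3dzMu7u7u7vMzM3dzMzMy8u7zMzd3du6qru7u7qqu83d3Mu7u7u7u7vMzczMzN3c3MzM3d3dzLqqu7u7uqqrzN3cy7u7u6qqu7zLzMzM3d3d3d3d3dzMy6u7u7u7u7vMzMy6qru7qpqru6vMzMzd3d3d3d3MzMzMu7zLzMzMzMy7u6mau7upmamavMzMzNzd3d3MzMzMzM3LzMzMzM3cu6qpmZq7u6mYeKvMzMzMzMzN3MzMzMzN3d3MzMzMzcupmImJmru6mYV5q8zMzMzMzM3czMzMzN3d3czMzMzMuYh3eIiau6qYVYm7zMzMzMzMzdzMzMzN3MzMuqq7zMyodmZ3iJqqqYU2iau7vMzN3MzM3MzMzd3Mu7upiJq7u5dlVWd4mqqpcjaJqqq7zM3czLzMvMzN3MuqqpdmeJqpdUMzVniaqqkzV5mZmaq8zdzLu8y7u8zLupmZh1VWeIdTIRJFeau7tlVoqqmZmrzN3Lury6maqqmId3iHVEVWZTEAAUV5q8ynd4q7upmavM3Lupq7mIiHdlVVZ3dlRVVUIAASV4q8zLiImrzLqZq83cuqmrqXZVQyIiNGd2ZmZmQyEjRYmrzNyZmrzMupmrzduqmZqoZTIQAAATZ3d3iZh1RFZ3equ8zcmavMy6mrzNy6mIiZhkIQAAABNFZ4mruph3eJmKq7zMzKq8zKmavM3KmIiIh1MhAAABIjZ4mrzMupmauqu7u7zMy7zLqZq83bqYh3Z2QhEQERNGV4iavNy7qqu7zLu7vMzMvMupmrzcuoh3dmVCIRIiNWiIiJq83Lu6u8zcy7vMzMzMu6maq8y5h3"/>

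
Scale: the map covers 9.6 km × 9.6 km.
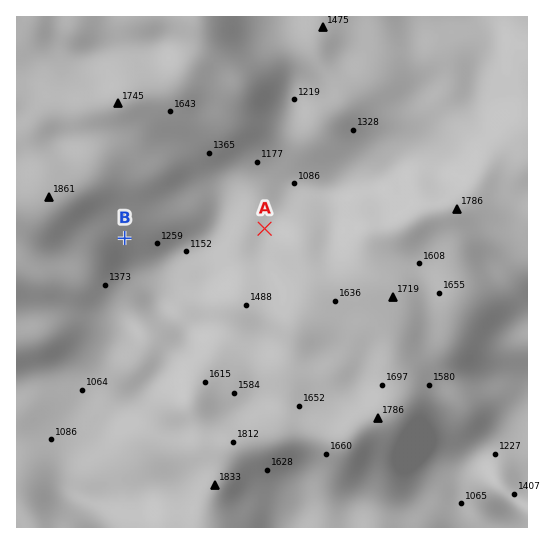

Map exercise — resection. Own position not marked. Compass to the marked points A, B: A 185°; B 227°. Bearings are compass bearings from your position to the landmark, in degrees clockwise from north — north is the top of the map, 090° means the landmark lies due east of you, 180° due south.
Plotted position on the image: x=276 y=97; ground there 1310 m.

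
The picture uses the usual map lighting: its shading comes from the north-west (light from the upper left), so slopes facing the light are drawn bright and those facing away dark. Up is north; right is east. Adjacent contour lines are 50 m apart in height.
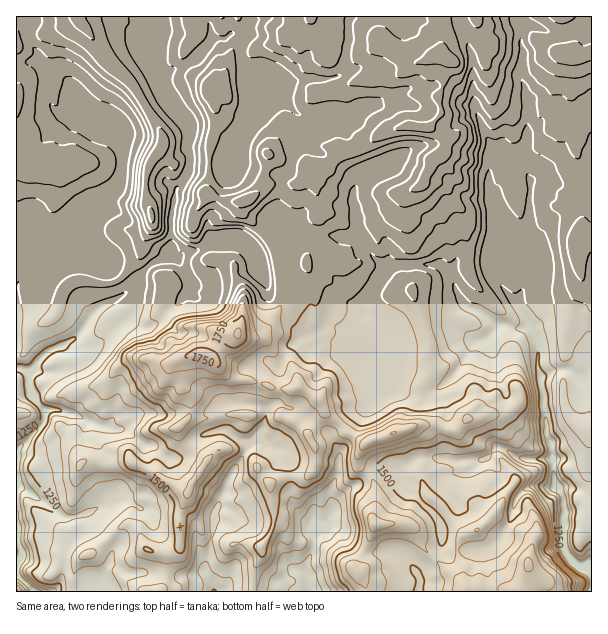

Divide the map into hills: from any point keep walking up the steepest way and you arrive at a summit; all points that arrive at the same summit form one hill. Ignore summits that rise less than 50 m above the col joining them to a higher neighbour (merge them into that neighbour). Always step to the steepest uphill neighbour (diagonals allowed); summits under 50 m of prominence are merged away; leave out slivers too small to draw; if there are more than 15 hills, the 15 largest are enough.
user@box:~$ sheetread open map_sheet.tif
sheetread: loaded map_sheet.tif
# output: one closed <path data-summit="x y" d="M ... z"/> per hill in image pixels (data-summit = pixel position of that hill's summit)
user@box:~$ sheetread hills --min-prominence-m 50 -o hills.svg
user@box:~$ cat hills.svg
<path data-summit="237 333" d="M530 184l-27 4-13 13 6 23-5 38-3-6-23-3-8 5-7 14-10-7-44 0-9 3-15-13-12-20-25 1-18-4-30 0-8-3-24 19-15-12-10 0-18 5-17 11-7 0-6 2-5 5-10-3-14 6-30 33-3-2-11-26-7-7-16-8-24 4-18 8 0-9-13-31-7-6-7 0-1 150 14 4 0 15 4 11 10 12 0 10-12 15-16 15 0 125 17 17 276 0 1-7-3-10-4-4-12-3-5-7-4-12 1-16-4-5-7-4-23-1-9-3-10-9-11-5-5 9 0 12-9 45-10 4-16 0-9-5-2-2 0-15-4-11-14-27-9-8-15-8-9 0-15 6 8-11 0-13-2-27-11-15 0-15 28 5 18 14 12 2 13 12 14-1 15-19 22-8 8 0 21 14 12-5 9 6 20 20 1 32 4 9 12 14 8 5 0 5 3 0 6-1 5-5 4-11-2-21 7-16 3-23-9-15 0-4 10-7 15-17 9-2 8-9 11-25 0-21 1 16 7 18 21 7 13 2 21-14 11-13 14-24 4-3 9-4 5 7 8 29 8 19-1 11 3 9 20 29 11 2 10-4 3 3 1 13-1 2-30 0-24-12-11 12 11 10 2 8 19 14 14-4 9 0 15 1 3 4 5 18-1 39 11 16 16 6 1-198-2 0-8 7-13-9-14 0-13 6-4-7-2-28-12-26-7-10 11-24 13-17 0-7-11-29z"/><path data-summit="437 56" d="M518 16l-167 0-2 4 0 22-3 8-2 19-5 7-10 3-27 0-21 6-23-11 39 40 18 6 7 6-5 8-22 16-6 20-7 4 0 18-5 14 0 13 5 5 18 8 17 0 18 4 25-1 12 20 15 13 9-3 44 0 10 7 7-14 8-5 23 3 3 6 5-38-6-23 13-13 27-5 0-4-7-17 0-13 5-9 1-41-7-19 1-30-1-26z"/><path data-summit="152 215" d="M153 16l-125 1 0 19 10 20 0 6 11 13 5 33 8 8 4 2 18-8 17 11 12 3 7 7-2 10 4 9 0 21-2 12-9 10-21 11-11 9-6 11-9 31 22-3 16 8 7 7 13 28 17-16 3-6 11-11 15-7 2-7 0-29 5-28 11-14 4-12 0-10-3-6 3-14-2-10-22-27-12-30 2-45z"/><path data-summit="528 564" d="M488 458l-8 2-12 10-15 2-11 7 2 7 12 17 0 6-17 13 3 6 0 15-4 9-22 20 4 6-2 13 173 1 1-22-5-4-8 0-4-2-11-16 1-39-5-18-3-4-15-1-9 0-14 4-13-9-6-5-2-8z"/><path data-summit="392 434" d="M486 338l-10 4-22 33-13 11-15 10-13-2-20-6-8-19-1-16 0 21-11 25-8 9-9 2-15 17-10 7 0 4 9 15-3 23-7 16 3 16 4-8 11-12 8-2 15-16 7-4 21 4 6-6 15-7 30 3 33 0 15-14 24 12 31 0-1-15-3-3-10 4-11-2-20-29-3-9 1-11-8-19-5-20z"/><path data-summit="17 44" d="M27 16l-11 1 0 201 8 0 7 6 11 22 2 15 4 1 16-7 9-31 6-11 7-7 21-10 11-10 4-15 0-21-4-9 2-10-7-7-12-3-17-11-18 8-4-2-8-8-4-28-2-8-10-10 0-6-8-15z"/><path data-summit="200 473" d="M105 426l-7 0-1 11 1 7 10 11 1 6 1 34-7 9 23-4 15 8 9 8 14 27 4 11 0 15 11 7 16 0 9-4 8-36 4-26 10-21 0-4 22-41-21-14-8 0-22 8-15 19-14 1-13-12-12-2-15-12z"/><path data-summit="564 54" d="M591 16l-73 1 4 7 1 26-1 30 7 19-1 41-5 9 0 13 8 19 17-1 22 13 20 0 2-2z"/><path data-summit="578 242" d="M548 180l-15 0-3 2 0 46 11 29 0 7-13 17-11 24 7 10 12 26 4 33 3 2 12-6 14 0 13 9 10-8 0-179-22 1z"/><path data-summit="246 200" d="M231 151l-10 12-31 1-4 13-11 14-5 28 0 29-2 4 2 6 7 1 5-5 6-2 7 0 17-11 18-5 10 0 15 12 24-19 8 3 13-1-18-7-5-5 0-13 5-14 0-18-13 1-26-9-11-8z"/><path data-summit="210 89" d="M242 34l-12 0-5 4-12 0-25 26-14 4-14 9 0 9 6 12 22 27 2 10-3 14 4 14 33-1 6-10 4-12 13-20 3-12 0-33-9-16z"/><path data-summit="375 525" d="M384 466l-6 0-7 4-15 16-8 2-11 12-11 25 13 4 17 18 10 6 26-1 7 2 13 12 4 6 24-24 2-20-6-12-32-30-4-15z"/><path data-summit="311 17" d="M350 16l-99 0-4 14-5 6 0 27 9 10 6 0 24 12 21-6 27 0 10-3 5-7 2-19 3-8z"/><path data-summit="270 483" d="M260 439l-12 5-22 41 0 4-6 9-2 8 12 5 10 9 9 3 23 1 7 4 4 5-1 16 4 12 5 7 14 4 8-23 3-18-2-6-8-5-12-14-4-9-1-32-20-20z"/><path data-summit="359 573" d="M333 526l-7 0-12 7-1 16-7 18 5 25 106 0 3-2 0-12-16-20-12-6-26 1-10-6-17-18z"/>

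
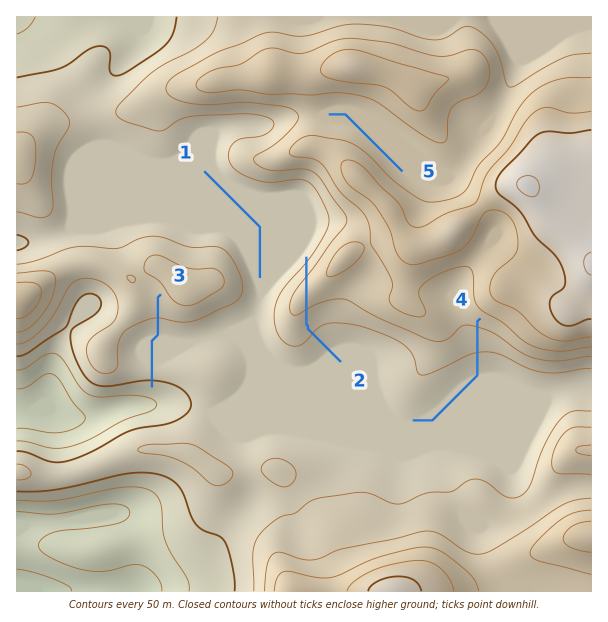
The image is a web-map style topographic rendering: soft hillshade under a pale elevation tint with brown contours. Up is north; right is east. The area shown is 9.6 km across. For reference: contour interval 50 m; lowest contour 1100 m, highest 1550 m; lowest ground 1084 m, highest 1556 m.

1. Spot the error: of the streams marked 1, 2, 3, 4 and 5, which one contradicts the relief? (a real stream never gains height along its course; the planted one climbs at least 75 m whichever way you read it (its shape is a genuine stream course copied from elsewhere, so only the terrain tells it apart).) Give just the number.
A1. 2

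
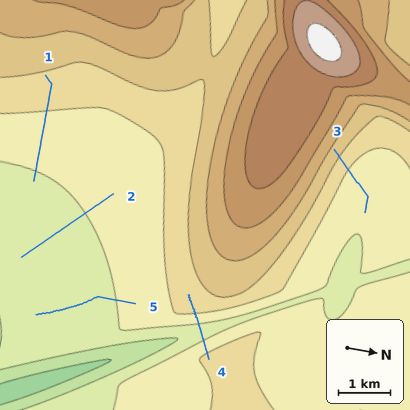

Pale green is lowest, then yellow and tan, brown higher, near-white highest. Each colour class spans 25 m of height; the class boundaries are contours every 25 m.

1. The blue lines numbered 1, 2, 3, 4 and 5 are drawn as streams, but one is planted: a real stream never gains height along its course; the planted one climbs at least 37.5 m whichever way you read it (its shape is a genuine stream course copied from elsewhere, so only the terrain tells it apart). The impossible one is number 4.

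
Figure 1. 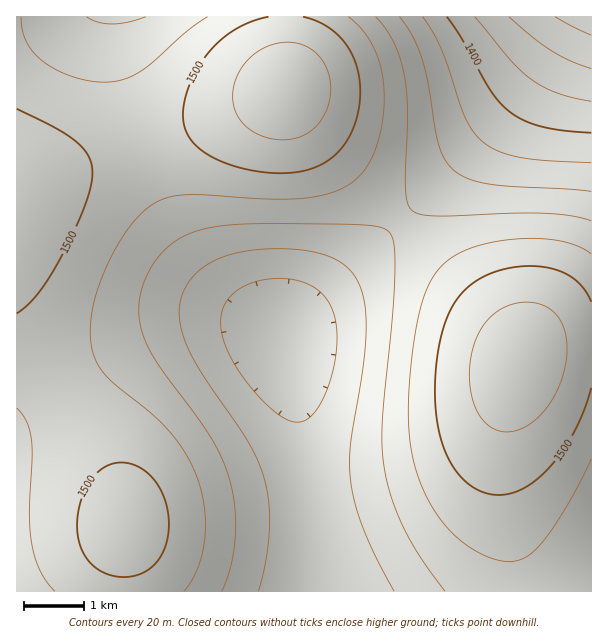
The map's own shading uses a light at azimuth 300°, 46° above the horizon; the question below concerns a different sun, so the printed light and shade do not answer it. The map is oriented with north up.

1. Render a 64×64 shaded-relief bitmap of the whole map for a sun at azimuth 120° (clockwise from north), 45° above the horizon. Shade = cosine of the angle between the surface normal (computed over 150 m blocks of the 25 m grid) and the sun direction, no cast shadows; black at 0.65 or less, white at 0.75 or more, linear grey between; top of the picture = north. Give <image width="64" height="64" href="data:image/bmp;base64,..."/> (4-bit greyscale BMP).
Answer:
<image width="64" height="64" href="data:image/bmp;base64,Qk12CAAAAAAAAHYAAAAoAAAAQAAAAEAAAAABAAQAAAAAAAAIAAATCwAAEwsAABAAAAAAAAAAAAAAABEREQAiIiIAMzMzAERERABVVVUAZmZmAHd3dwCIiIgAmZmZAKqqqgC7u7sAzMzMAN3d3QDu7u4A////AHd3eIiZmqq7zMzMzMzMu6qZmIh3d3d3d4iIiImZmZqqd3d4iImaqrvMzM3czMy7qpmYiHd3d3d3iIiJmZmaqqpmd3eIiZmqu7zMzdzMzLuqmYiHd3d3d3iIiJmZmqqqqmZnd3iImZqrvMzMzMzMu6qZiId3d3d3eIiJmZmqqqu7ZmZ3d4iJmqu7zMzMzMy7qpmIh3d3d3d4iImZmqqru7tmZmd3iImZqrvMzMzMzLuqmYh3d3d3d3iIiZmqqru7u2ZmZ3d4iJmqu8zMzMzMu6qZiHd3dnd3d4iJmaqqu7vMZmZmd3iImaq7vMzMzMu7qpmId3dmZnd3iImZqqu7vMxmZmZ3d4iZmqu8zMzMy7uqmId3dmZmZ3eIiZqqq7vMzGZmZnd3iImaq7vMzMy7uqmYh3dmZmZnd4iJmqq7u8zMZmZmZ3eIiZqru7zMzLu6qZiHdmZmZmZ3iImaqru8zM1mZmZnd3iJmqq7u8zLu7qpiHd2ZmZmZnd4iZqqu7zM3WZmZnd3eImZqru7u7u7qpmId2ZmZmZmd3iJmaq7vMzdZmZmd3d4iJmqu7u7u7uqmYh3ZmVVVmZneImZqru8zN13d3d3d3iImaqru7u7uqqZh3ZmVVVVZmd4iJmqu7zN3Xd3d3d3iIiZqqu7u7uqqZiHdmVVVVVWZneImaq7vM3dd3d3d3eIiJmqqru7uqqpmHdmZVVVVVVmd4iZqqu8zd13d3d3eIiImaqqq7uqqpmId2ZVVURVVWZneImaq7zN3YiHd3iIiImZqqqqqqqqmYh2ZVVURERVVmd4iZqrvM3diIiIiIiIiZmqqqqqqqmZiHZlVUREREVWZ3iJmqu8zN2IiIiIiIiZmaqqqqqqqZmHdmVURERERVVmd4iZqrvM3YiIiIiImZmZqqqqqqqpmId2ZVREREREVWZ3iJmqu8zdmZmZmZmZmZqqqqqqqqmYh3ZVVERERERVVmeImaq7zN2ZmZmZmZmZqqqqqqqqqZiHdlVUREREREVWZ3iJmqvM3ZmZmZmZmZqqqqqqqqqpmId2VVREQzRERVZneImaq7zNmZmZmZmqqqqqq7uqqqmYh3ZVVERDM0RFVWZ3iJmrvM2qqqqqqqqqqqu7u7qqqZiHdmVUREMzRERVZneImaq7zKqqqqqqqqqqu7u7uqqpmYd2ZVRERDNERFVmZ3iJqrvMqqqqqqqqqru7u7u7qqqZiHZlVUREREREVVZneImaq8yqqqqqqru7u7u7u7u6qpmId2ZVRERERERVVmZ3iJmrvKqqq7u7u7u7u7u7u7uqqZiHZlVUREREREVVZneImaq7qqu7u7u7u7u7u7u7u6qpmId2ZVVERERERVVmZ3iJmruqu7u7u7u7u7zMu7u7uqqZiHdmVVVERERFVVZnd4iaq6q7u7u7u7zMzMzMu7u7qqmYh3ZmVVVURFVVVmZ3iJmqqru7u7u8zMzMzMzLu7uqqZiId2ZlVVVVVVVWZnd4iZqqu7u7vMzMzMzMzMu7u7qqmYiHd2ZlVVVVVVVmZ3eImaq7u7u8zMzMzMzMy7u7u6qpmIh3dmZlVVVVVWZmd4iZqqu7u7zMzMzMzMzLu7u7qqqZmIh3dmZmVVVVZmZ3eImqq7u7u8zMzMy7u7u7u7u6qqmZiId3dmZmVVZmZmd3iKqru7u7u8y7u7u7u7u7u7uqqqmZiId3dmZmZmZmZ3eIqqq7u7u7u7u7u7u7u7u7u7uqqpmZiId3ZmZmZmZmd3iqqqu7u7u7u7u7u7u7u7u7u7uqqpmYiHd3ZmZmZmZ3d5qqq7u7u7u7u7u7u7u7u7u7u7uqqpmYiHd2ZmZmZmd3maqqq7u7u7u6qqqqu7u7u7u7u7uqqZmIh3d2ZmZmZneZqqqqq7u6qqqqqqqqu7u7vMzLu7uqqZiId3dmZmZmd5maqqqqqqqqqqqqqqqqu7vMzMzMu7uqmZiHd3dmZmZnmZmqqqqqqqqZmZmaqqq7u8zMzMzMu7qpmYiHd3ZmZmaZmZmqqqqpmZmZmZmaqqu7zMzMzMzLu6qZmIh3d3ZmZpmZmZmZmZmZmYiJmZmaqrvMzN3dzMzLuqmZiId3d3ZmiJmZmZmZmZiIiIiImZmqu7zM3d3dzMy7qpmYiHd3d3eImZmZmZmYiIiIiIiImZqrvMzd3d3czMu6qZmIh3d3d4iImZmYiIiIh3d3eIiJmqu8zN3d3d3My7qqmZiId3d3iIiIiIiIiId3d3d3eIiZqrzM3d3d3dzMu6qpmYiHd3eIiIiIiIiHd3d2Z3d3iJmqu8zd3d3d3cy7uqmZiIh3d5iIiIiIiHd3dmZmZnd4iZq7zM3d3d3dzMu6qpmYiId3mYiIiIiHd3ZmZmZmZ3eImqu8zd3d3d3My7uqmZmIiHeZmIiIiHd3ZmZlVWZmd4iZq7zM3d3d3czLu6qpmYiIh5mZiIiHd3dmZlVVVWZneImqu8zN3d3dzMu7qqmZmIiImZmIiId3dmZlVVVVVmZ3iZqrvMzd3dzMy7uqqpmYiIiZmZiIh3d2ZlVVVVVVZmeImqu7zMzMzMzLu6qqmZmIiKqZmYiId3ZmVVVERVVWZ3iJqru8zMzMzLu7qqqZmYiIqqmZmIh3dmZVVERERVVmd4maq7vMzMzMu7uqqpmZiIiqqpmYiHd2ZlVUREREVVZniJmqu7u8zLu7uqqpmZmIiLqqqZmIh3ZmVVRERERVVmd4iZqru7u7u7uqqqmZmZiI"/>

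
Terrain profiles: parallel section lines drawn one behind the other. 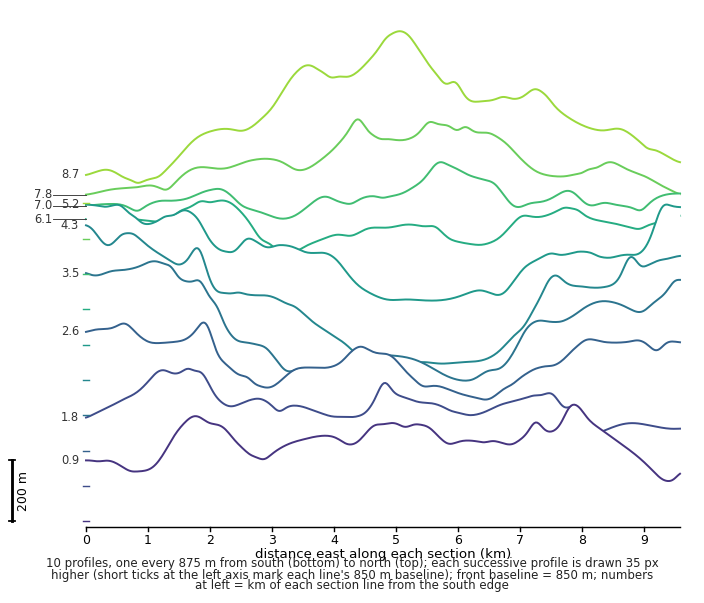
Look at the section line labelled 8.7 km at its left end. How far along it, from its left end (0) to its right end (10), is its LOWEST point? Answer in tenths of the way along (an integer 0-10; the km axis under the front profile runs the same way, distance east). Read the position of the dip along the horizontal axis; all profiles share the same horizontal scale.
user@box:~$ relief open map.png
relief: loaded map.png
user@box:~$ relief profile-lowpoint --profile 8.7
1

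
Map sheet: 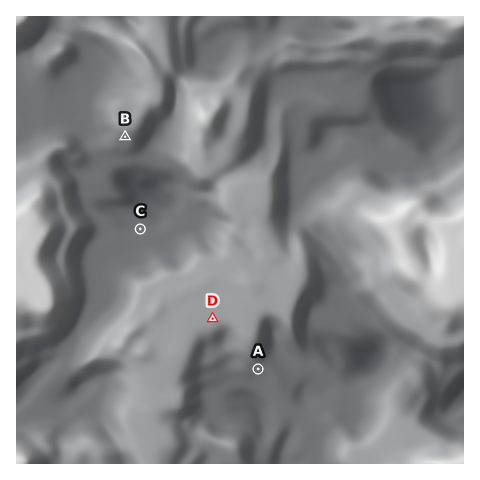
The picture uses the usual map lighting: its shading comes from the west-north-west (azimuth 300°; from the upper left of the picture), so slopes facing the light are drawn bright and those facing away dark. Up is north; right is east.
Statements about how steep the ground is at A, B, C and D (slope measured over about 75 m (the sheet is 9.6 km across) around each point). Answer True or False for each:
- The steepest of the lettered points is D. False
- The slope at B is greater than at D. True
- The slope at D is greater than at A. False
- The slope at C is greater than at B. False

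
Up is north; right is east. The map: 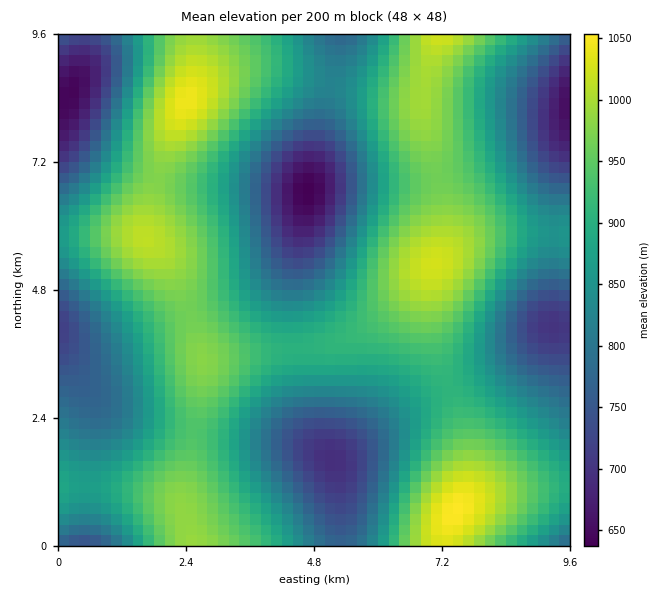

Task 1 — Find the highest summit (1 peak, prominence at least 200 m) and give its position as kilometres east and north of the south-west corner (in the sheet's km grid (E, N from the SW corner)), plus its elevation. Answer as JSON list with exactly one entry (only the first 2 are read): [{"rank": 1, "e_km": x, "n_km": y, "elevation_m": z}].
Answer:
[{"rank": 1, "e_km": 7.44, "n_km": 0.64, "elevation_m": 1055}]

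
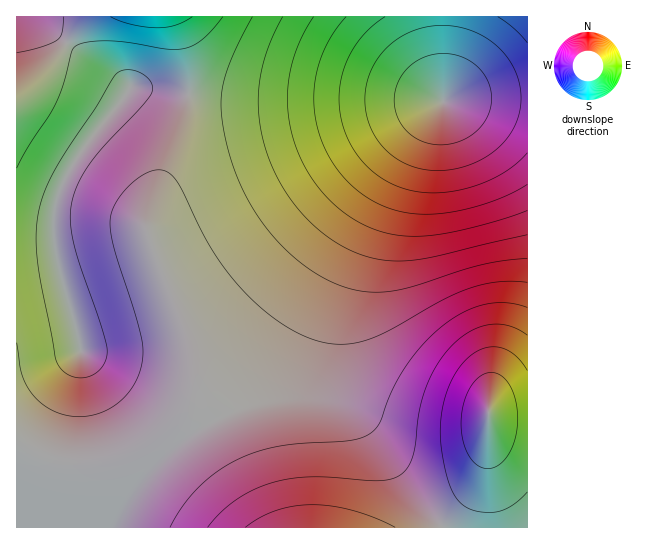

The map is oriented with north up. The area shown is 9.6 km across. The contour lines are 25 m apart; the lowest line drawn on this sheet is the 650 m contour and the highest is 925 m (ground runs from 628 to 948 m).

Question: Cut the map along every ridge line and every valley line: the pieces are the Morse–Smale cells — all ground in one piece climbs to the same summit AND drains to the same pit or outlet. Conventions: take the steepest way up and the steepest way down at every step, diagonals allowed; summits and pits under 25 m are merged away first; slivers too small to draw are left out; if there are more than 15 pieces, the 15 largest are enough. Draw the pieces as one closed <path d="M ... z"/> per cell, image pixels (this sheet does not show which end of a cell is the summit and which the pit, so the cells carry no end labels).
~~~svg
<path d="M142 88l-13 1-8 13-37 45-15 23-10 23-4 14 0 34-8-5-31 1 0 290 94 1 23-39 33-37 25-19 35-18 17-12 14-17 18-27 62-112 34-54 38-56 30-33-16 21-27 44-24 48-20 48-12 36-8 33-3 20 2 23 9 21 31 33 46 67 26 30 84 0 1-429-70 0-12 2-61-2-118 1-61-3z"/><path d="M441 16l-424 0-1 219 31 1 8 5-2-23 8-32 23-39 37-45 9-14 95 11 160 0 57 2z"/><path d="M430 113l-25 29-44 65-86 152-22 32-16 17-46 25-25 19-33 37-16 25-6 14 332-1-26-29-46-67-31-33-7-12-4-19 2-25 4-21 17-56 20-48 24-48 21-36 14-18z"/><path d="M527 16l-86 1 2 84 15-2 70-1z"/>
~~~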